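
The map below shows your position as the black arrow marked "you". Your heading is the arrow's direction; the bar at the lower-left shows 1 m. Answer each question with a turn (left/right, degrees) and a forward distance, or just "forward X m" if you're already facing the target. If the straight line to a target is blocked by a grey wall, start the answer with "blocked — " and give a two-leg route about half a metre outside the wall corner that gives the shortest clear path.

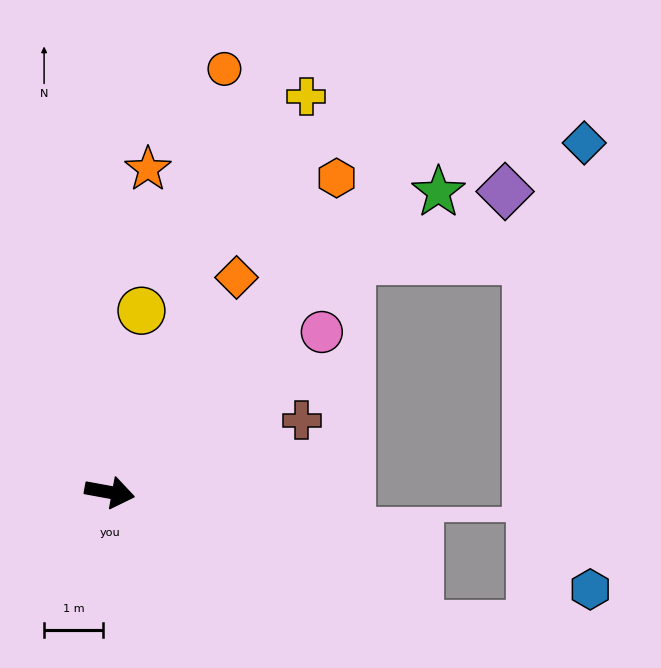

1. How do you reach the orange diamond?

turn left 70°, forward 4.3 m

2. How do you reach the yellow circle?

turn left 90°, forward 3.2 m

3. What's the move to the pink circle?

turn left 47°, forward 4.5 m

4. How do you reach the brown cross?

turn left 31°, forward 3.5 m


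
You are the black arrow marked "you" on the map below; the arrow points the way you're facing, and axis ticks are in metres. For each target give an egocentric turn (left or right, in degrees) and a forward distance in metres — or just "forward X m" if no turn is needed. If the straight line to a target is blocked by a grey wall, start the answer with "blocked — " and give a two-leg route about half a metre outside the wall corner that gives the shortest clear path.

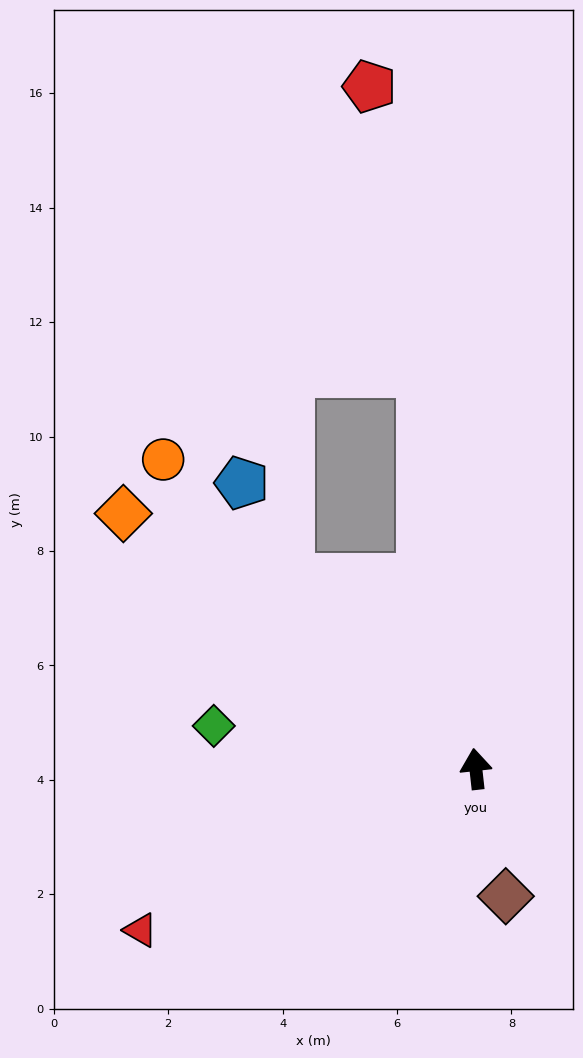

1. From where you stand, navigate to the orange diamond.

turn left 48°, forward 7.6 m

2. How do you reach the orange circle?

turn left 39°, forward 7.7 m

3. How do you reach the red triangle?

turn left 109°, forward 6.5 m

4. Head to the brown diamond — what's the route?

turn right 173°, forward 2.3 m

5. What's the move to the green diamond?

turn left 74°, forward 4.6 m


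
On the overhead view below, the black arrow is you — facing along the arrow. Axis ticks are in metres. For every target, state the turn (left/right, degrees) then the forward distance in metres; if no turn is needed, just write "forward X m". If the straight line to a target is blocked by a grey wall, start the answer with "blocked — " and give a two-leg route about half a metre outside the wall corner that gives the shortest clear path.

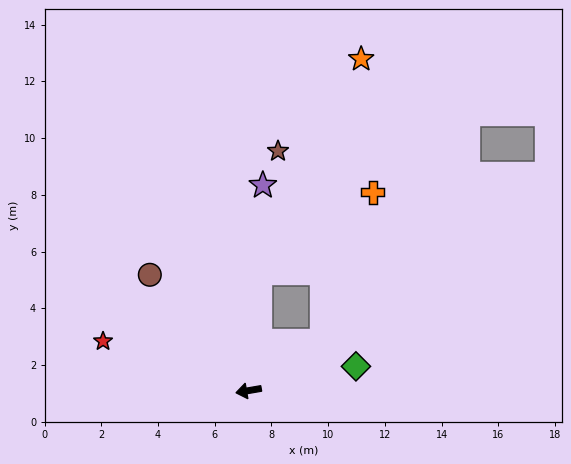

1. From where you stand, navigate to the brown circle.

turn right 59°, forward 5.4 m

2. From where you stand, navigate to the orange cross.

blocked — turn right 155°, forward 3.1 m, then turn left 36°, forward 5.5 m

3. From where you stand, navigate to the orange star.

blocked — turn right 105°, forward 4.2 m, then turn right 20°, forward 8.3 m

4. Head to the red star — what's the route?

turn right 28°, forward 5.4 m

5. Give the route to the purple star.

turn right 104°, forward 7.3 m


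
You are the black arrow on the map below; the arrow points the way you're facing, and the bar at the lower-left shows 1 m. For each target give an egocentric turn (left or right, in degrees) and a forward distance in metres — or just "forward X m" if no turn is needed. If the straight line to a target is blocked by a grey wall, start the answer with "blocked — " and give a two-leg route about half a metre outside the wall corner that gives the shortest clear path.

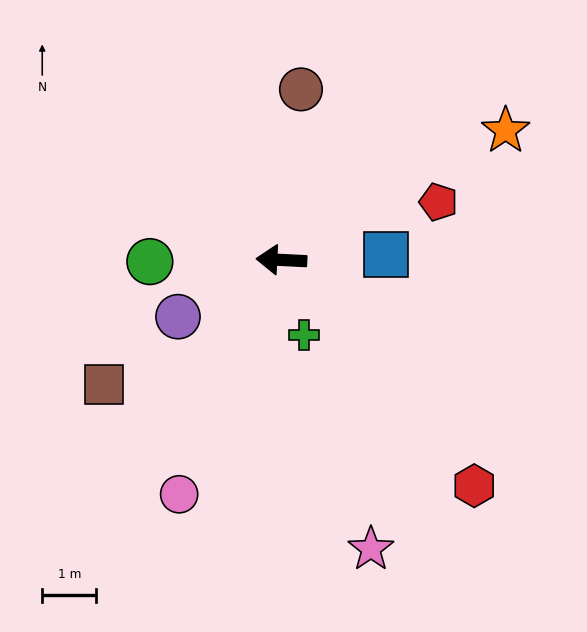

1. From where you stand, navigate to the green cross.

turn left 110°, forward 1.5 m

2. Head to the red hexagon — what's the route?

turn left 133°, forward 5.5 m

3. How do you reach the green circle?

turn left 4°, forward 2.4 m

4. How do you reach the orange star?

turn right 147°, forward 4.8 m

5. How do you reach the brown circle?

turn right 94°, forward 3.2 m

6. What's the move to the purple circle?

turn left 32°, forward 2.2 m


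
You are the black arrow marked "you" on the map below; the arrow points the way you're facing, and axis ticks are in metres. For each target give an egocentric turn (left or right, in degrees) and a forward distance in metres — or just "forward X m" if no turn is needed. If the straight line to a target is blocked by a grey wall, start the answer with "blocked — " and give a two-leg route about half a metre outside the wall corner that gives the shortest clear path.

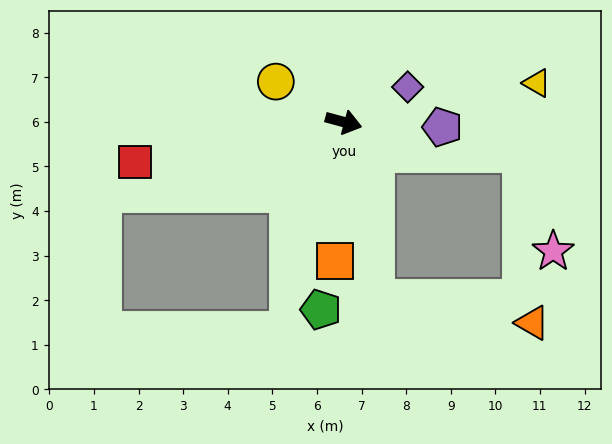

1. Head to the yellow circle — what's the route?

turn left 164°, forward 1.8 m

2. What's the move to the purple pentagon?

turn left 12°, forward 2.2 m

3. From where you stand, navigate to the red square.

turn right 154°, forward 4.8 m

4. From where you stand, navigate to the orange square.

turn right 78°, forward 3.1 m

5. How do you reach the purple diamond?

turn left 44°, forward 1.6 m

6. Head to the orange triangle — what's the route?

blocked — turn right 64°, forward 4.0 m, then turn left 70°, forward 3.5 m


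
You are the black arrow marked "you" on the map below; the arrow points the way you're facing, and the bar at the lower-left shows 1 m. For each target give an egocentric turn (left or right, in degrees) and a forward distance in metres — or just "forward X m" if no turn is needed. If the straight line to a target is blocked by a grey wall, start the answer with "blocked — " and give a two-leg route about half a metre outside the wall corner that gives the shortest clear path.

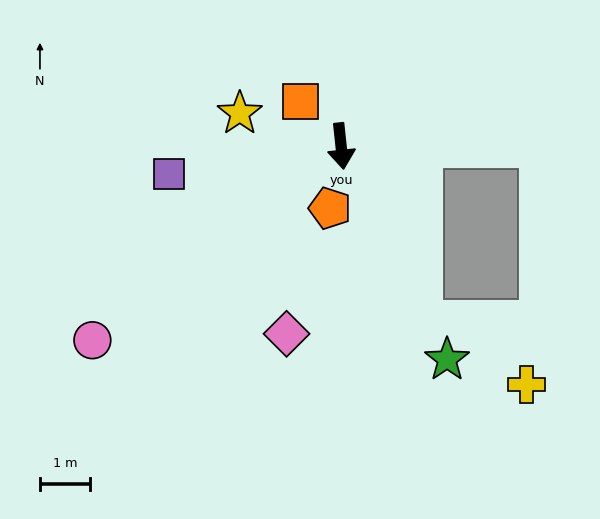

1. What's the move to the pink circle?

turn right 58°, forward 6.4 m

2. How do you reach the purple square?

turn right 87°, forward 3.5 m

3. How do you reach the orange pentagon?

turn right 16°, forward 1.3 m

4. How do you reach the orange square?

turn right 144°, forward 1.2 m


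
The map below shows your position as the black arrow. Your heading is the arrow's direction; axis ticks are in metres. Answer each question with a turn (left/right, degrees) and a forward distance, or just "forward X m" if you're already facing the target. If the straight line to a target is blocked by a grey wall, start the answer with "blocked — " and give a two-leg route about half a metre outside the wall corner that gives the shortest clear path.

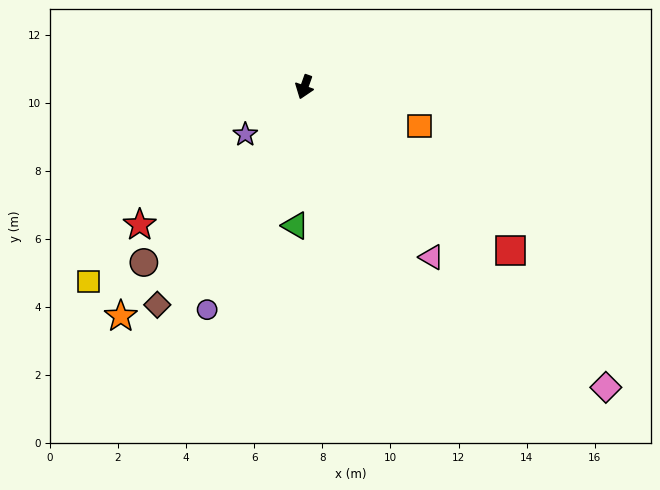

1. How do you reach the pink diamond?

turn left 65°, forward 12.5 m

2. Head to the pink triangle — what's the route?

turn left 56°, forward 6.2 m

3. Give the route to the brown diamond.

turn right 14°, forward 7.7 m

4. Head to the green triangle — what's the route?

turn left 16°, forward 4.1 m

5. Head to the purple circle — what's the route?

turn right 4°, forward 7.1 m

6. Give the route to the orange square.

turn left 91°, forward 3.6 m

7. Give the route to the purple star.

turn right 32°, forward 2.2 m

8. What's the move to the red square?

turn left 71°, forward 7.7 m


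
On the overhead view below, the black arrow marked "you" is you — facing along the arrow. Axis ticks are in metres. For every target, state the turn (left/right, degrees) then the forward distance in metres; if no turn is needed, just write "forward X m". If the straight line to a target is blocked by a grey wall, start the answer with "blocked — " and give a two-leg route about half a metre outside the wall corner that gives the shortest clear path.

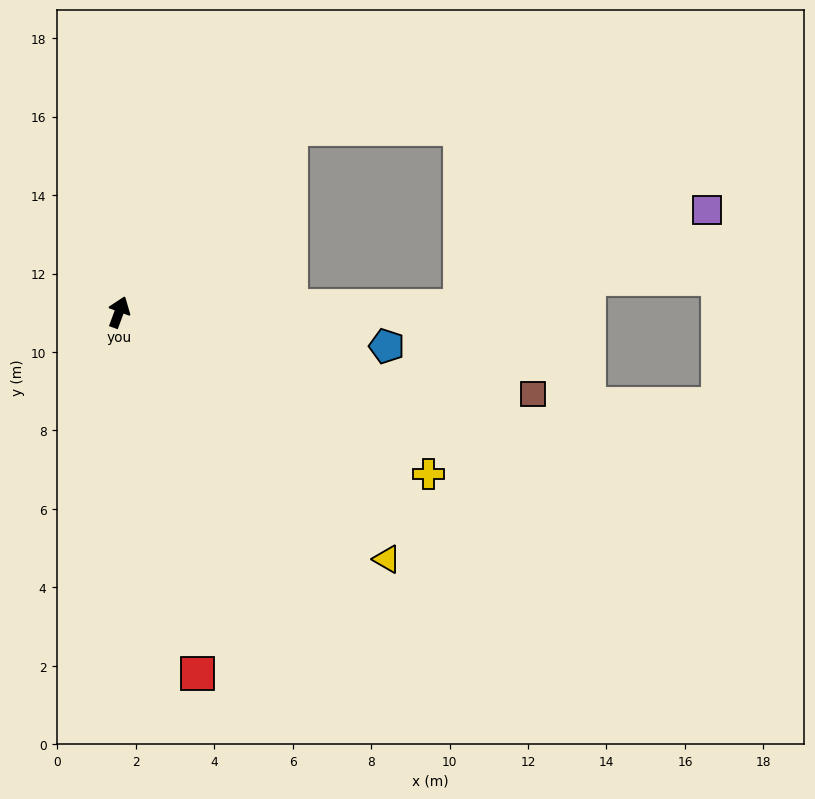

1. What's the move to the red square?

turn right 148°, forward 9.4 m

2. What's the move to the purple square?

blocked — turn right 69°, forward 8.7 m, then turn left 20°, forward 6.8 m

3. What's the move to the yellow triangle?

turn right 112°, forward 9.3 m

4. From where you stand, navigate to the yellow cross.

turn right 97°, forward 8.9 m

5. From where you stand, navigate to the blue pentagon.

turn right 77°, forward 6.9 m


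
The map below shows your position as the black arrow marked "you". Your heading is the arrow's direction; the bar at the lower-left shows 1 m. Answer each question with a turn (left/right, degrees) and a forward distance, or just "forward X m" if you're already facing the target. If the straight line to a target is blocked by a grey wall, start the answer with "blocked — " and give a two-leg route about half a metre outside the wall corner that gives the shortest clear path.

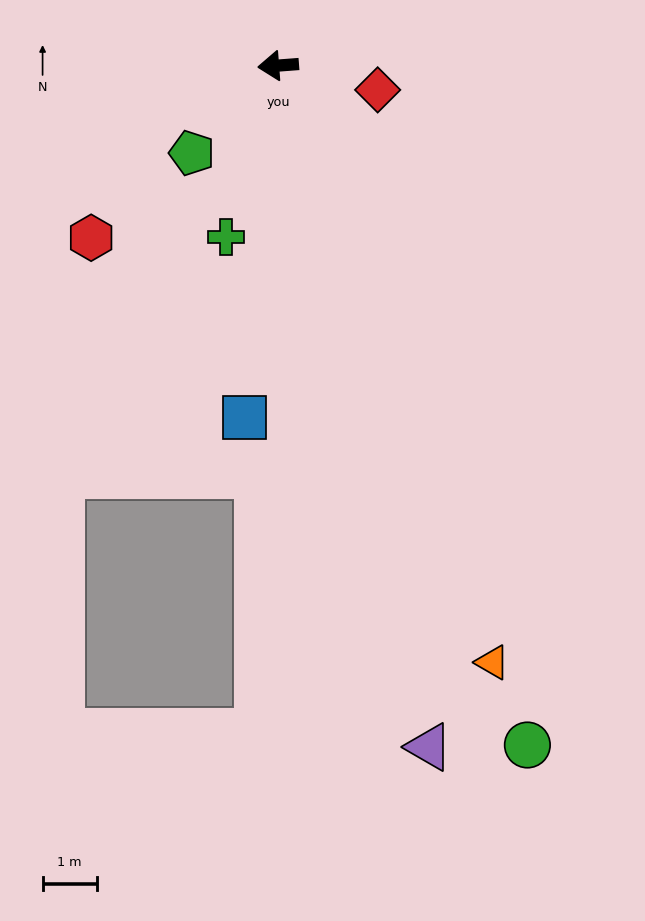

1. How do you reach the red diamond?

turn left 162°, forward 1.9 m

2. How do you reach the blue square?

turn left 80°, forward 6.6 m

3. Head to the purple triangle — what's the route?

turn left 98°, forward 12.9 m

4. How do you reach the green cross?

turn left 69°, forward 3.3 m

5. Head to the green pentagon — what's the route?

turn left 41°, forward 2.3 m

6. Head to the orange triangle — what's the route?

turn left 105°, forward 11.8 m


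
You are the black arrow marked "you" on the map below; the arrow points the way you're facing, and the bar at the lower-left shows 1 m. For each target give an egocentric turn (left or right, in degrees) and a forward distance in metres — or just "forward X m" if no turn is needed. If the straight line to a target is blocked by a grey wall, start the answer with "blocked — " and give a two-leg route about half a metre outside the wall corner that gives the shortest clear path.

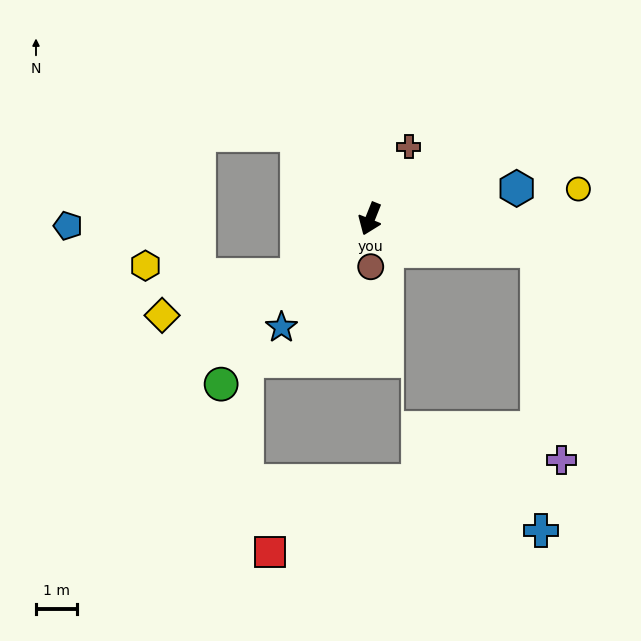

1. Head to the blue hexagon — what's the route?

turn left 124°, forward 3.6 m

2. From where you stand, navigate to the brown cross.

turn left 174°, forward 2.0 m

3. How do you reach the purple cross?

blocked — turn left 101°, forward 4.1 m, then turn right 73°, forward 5.1 m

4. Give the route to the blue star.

turn right 17°, forward 3.4 m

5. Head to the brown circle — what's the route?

turn left 23°, forward 1.2 m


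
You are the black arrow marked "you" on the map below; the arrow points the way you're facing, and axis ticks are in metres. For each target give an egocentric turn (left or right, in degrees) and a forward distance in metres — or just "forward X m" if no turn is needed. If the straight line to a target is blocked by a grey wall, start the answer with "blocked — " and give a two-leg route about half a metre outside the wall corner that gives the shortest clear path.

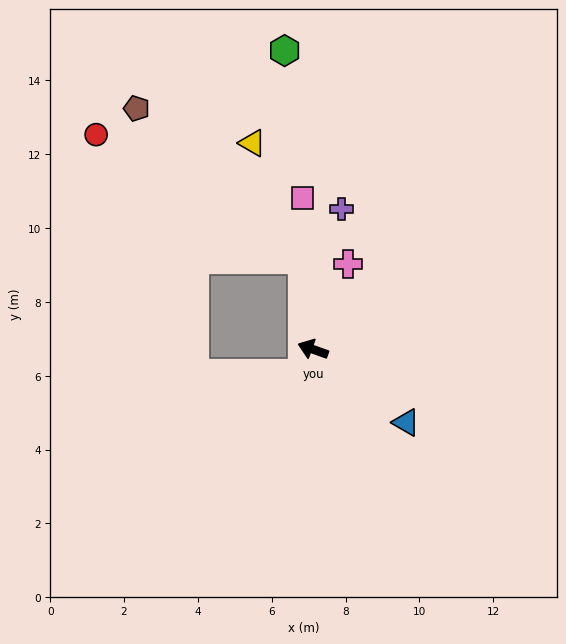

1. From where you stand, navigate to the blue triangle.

turn left 162°, forward 3.2 m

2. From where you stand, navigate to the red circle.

blocked — turn right 64°, forward 2.5 m, then turn left 53°, forward 6.5 m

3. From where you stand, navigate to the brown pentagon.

blocked — turn right 64°, forward 2.5 m, then turn left 42°, forward 6.1 m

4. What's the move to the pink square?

turn right 66°, forward 4.1 m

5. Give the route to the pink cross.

turn right 93°, forward 2.5 m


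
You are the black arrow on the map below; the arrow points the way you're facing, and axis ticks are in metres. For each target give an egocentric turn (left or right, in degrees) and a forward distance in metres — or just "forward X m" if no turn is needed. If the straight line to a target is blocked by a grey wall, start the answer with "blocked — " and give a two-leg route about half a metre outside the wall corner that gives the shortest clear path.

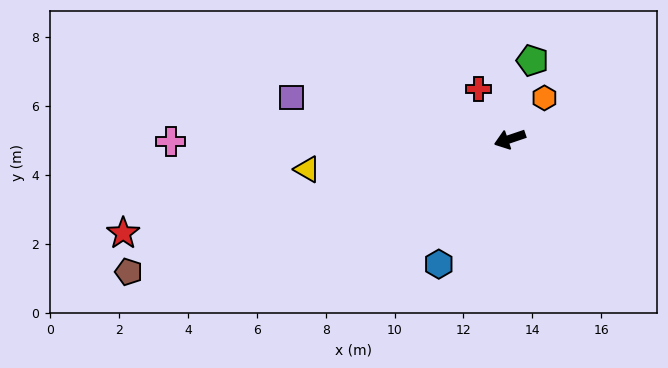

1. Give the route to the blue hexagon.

turn left 42°, forward 4.2 m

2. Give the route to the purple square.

turn right 30°, forward 6.4 m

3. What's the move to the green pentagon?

turn right 125°, forward 2.4 m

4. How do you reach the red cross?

turn right 77°, forward 1.7 m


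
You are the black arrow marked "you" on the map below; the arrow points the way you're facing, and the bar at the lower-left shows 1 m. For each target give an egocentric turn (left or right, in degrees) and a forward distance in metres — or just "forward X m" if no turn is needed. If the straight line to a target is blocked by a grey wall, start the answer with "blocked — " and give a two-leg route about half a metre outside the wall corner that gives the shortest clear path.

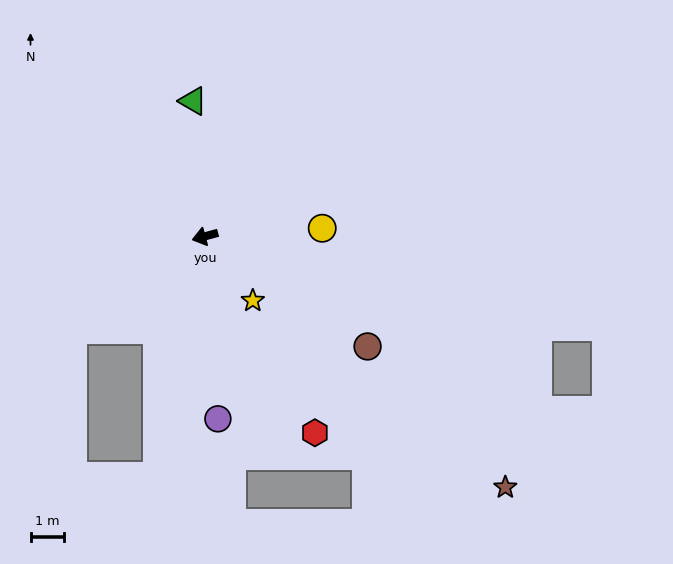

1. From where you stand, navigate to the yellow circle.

turn left 169°, forward 3.5 m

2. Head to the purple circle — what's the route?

turn left 79°, forward 5.4 m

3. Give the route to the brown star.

turn left 125°, forward 11.6 m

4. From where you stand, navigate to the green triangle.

turn right 100°, forward 4.0 m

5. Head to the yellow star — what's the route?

turn left 111°, forward 2.4 m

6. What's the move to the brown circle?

turn left 131°, forward 5.8 m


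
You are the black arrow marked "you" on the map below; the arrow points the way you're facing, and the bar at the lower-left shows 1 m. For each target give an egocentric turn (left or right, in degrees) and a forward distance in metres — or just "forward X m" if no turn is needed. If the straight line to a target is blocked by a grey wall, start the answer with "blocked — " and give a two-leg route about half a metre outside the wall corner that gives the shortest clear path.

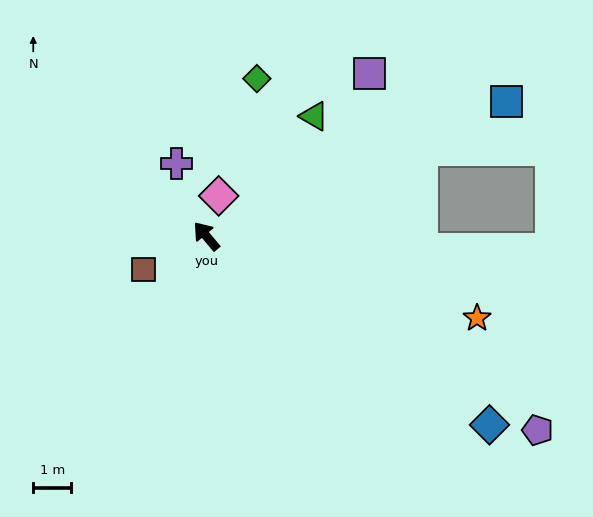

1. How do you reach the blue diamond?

turn right 164°, forward 8.9 m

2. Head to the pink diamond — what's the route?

turn right 57°, forward 1.1 m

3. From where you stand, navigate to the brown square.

turn left 78°, forward 1.9 m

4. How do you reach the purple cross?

turn right 18°, forward 2.1 m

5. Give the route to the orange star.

turn right 147°, forward 7.4 m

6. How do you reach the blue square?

turn right 106°, forward 8.6 m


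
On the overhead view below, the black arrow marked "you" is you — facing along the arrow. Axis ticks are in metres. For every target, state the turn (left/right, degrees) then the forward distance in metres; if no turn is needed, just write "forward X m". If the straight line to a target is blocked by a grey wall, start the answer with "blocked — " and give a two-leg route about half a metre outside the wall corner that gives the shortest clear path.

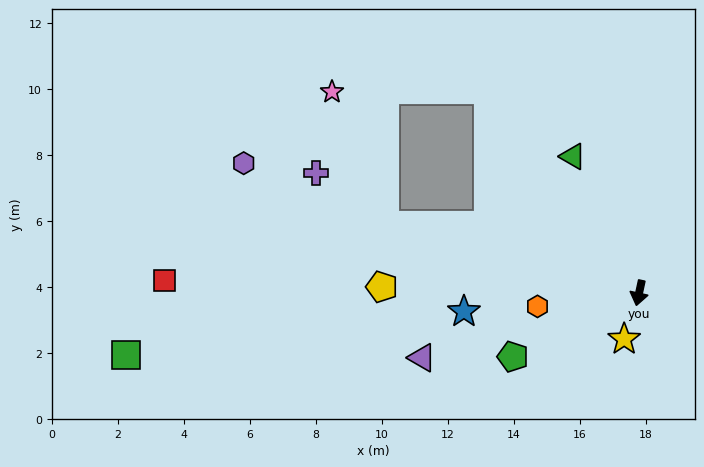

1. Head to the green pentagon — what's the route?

turn right 51°, forward 4.3 m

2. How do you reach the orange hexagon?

turn right 70°, forward 3.1 m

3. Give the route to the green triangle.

turn right 142°, forward 4.6 m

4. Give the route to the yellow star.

turn right 6°, forward 1.5 m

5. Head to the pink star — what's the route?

blocked — turn right 93°, forward 8.0 m, then turn right 53°, forward 4.3 m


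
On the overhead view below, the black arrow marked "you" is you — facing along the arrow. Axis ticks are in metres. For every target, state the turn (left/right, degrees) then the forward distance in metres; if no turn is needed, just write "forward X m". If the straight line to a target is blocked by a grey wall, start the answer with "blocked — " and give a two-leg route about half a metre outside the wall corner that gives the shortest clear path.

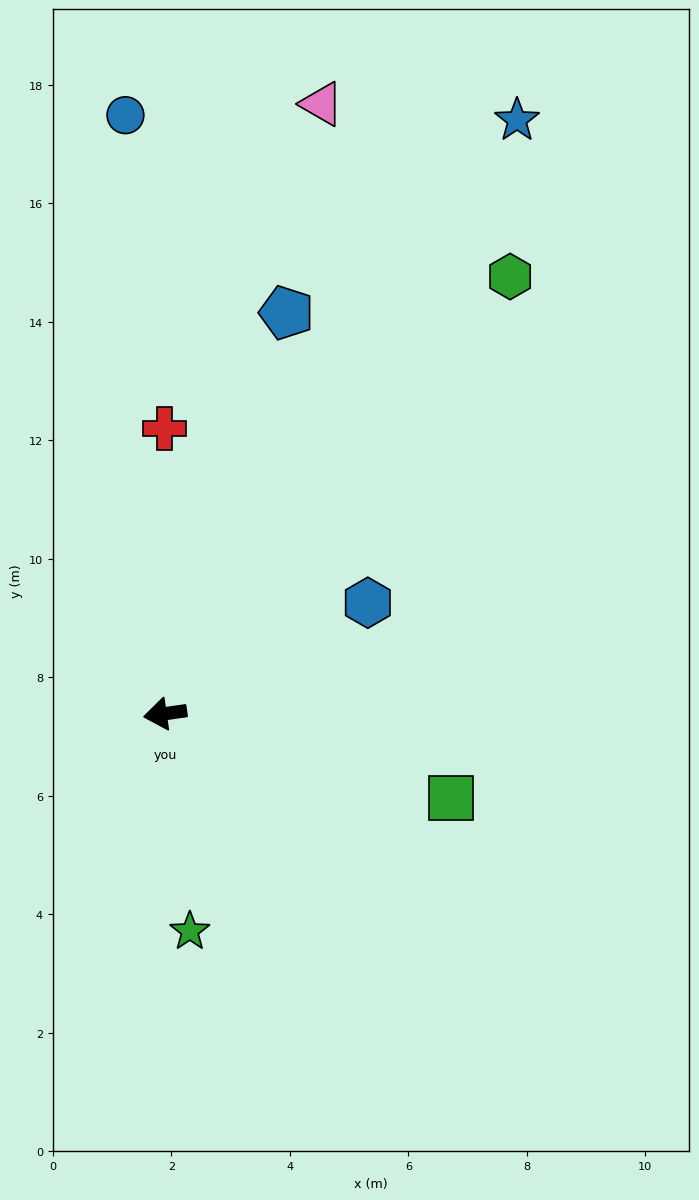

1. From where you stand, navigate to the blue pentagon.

turn right 115°, forward 7.1 m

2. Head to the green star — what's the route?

turn left 88°, forward 3.7 m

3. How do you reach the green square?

turn left 155°, forward 5.0 m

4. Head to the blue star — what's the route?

turn right 129°, forward 11.6 m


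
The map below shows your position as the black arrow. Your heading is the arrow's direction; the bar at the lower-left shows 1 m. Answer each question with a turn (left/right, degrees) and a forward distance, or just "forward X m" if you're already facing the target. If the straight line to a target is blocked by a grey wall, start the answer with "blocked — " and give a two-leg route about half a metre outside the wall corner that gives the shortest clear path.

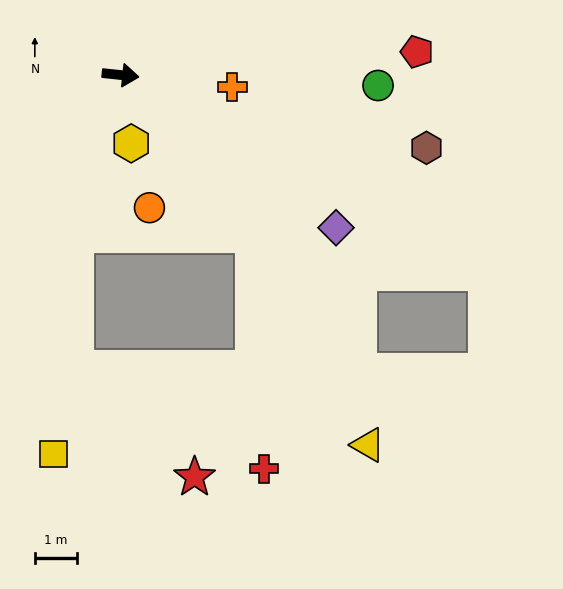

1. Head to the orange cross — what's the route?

forward 2.7 m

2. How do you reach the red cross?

blocked — turn right 44°, forward 5.0 m, then turn right 37°, forward 5.6 m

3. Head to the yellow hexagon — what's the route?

turn right 75°, forward 1.7 m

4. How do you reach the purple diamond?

turn right 29°, forward 6.3 m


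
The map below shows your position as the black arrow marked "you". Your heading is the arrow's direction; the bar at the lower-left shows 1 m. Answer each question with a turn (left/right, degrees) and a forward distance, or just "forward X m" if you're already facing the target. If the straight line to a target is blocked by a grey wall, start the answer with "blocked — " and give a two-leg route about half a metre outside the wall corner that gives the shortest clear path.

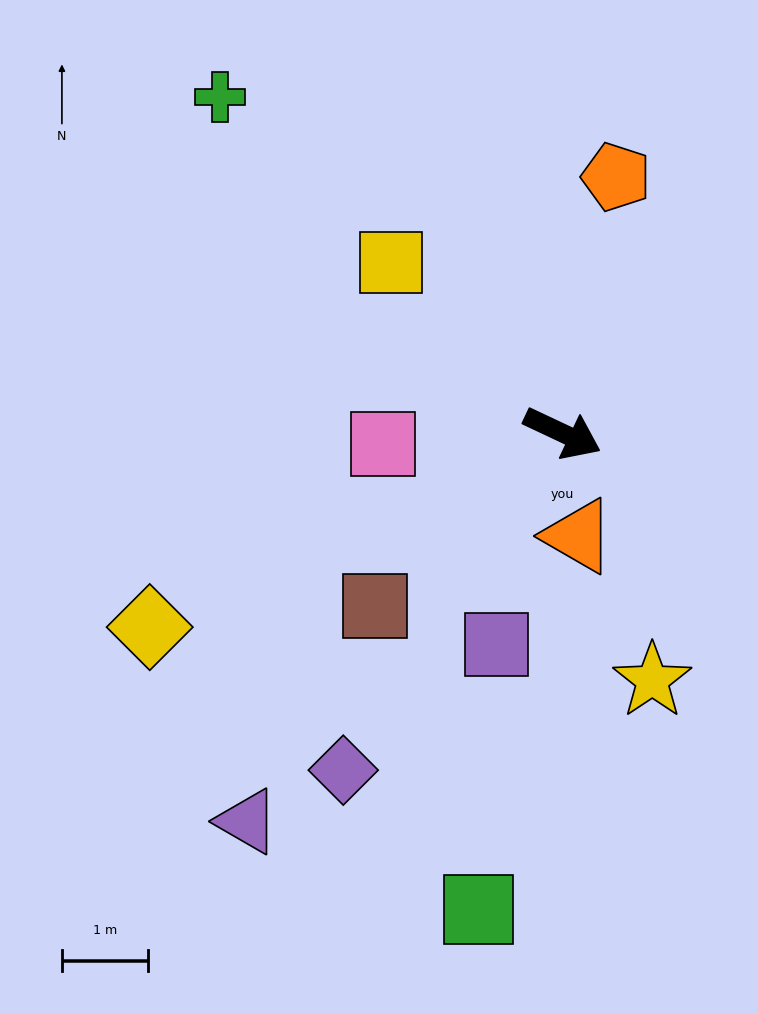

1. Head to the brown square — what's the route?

turn right 112°, forward 3.0 m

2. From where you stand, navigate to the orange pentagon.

turn left 103°, forward 3.0 m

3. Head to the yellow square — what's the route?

turn left 160°, forward 2.8 m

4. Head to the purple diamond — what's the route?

turn right 98°, forward 4.7 m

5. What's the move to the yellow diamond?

turn right 130°, forward 5.3 m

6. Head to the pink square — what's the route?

turn right 151°, forward 2.1 m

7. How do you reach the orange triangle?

turn right 56°, forward 1.2 m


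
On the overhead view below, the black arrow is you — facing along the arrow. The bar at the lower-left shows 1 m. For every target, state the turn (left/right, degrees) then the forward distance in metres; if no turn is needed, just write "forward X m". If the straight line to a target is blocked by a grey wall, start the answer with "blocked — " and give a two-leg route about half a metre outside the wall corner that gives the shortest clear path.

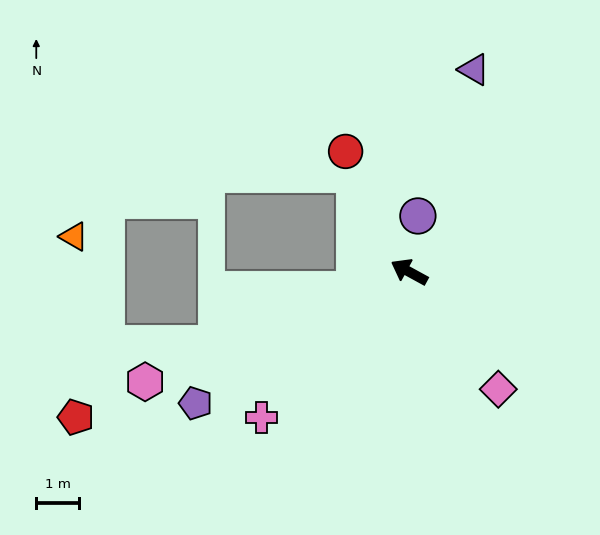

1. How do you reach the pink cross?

turn left 73°, forward 4.9 m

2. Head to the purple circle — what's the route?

turn right 70°, forward 1.3 m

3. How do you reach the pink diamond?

turn left 156°, forward 3.5 m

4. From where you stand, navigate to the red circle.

turn right 33°, forward 3.2 m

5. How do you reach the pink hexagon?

turn left 51°, forward 6.7 m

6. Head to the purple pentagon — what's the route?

turn left 60°, forward 5.9 m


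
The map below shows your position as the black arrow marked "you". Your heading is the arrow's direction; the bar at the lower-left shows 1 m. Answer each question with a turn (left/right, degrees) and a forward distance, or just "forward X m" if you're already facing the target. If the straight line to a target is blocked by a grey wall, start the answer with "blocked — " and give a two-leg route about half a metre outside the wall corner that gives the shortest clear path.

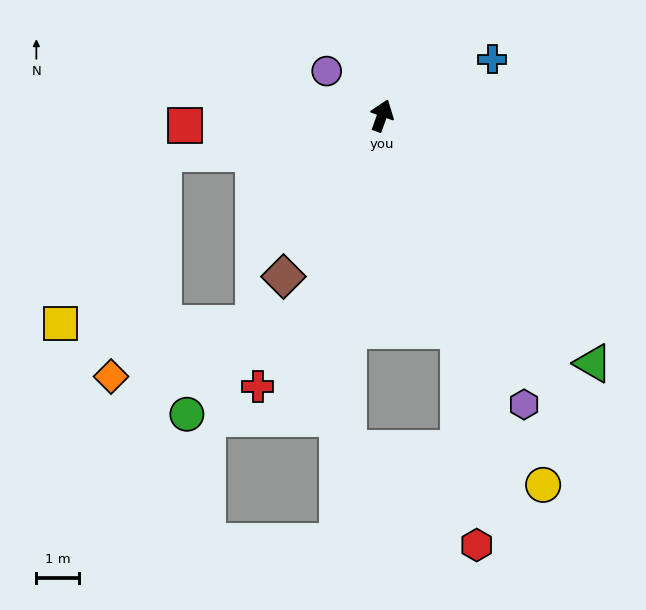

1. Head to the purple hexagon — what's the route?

turn right 134°, forward 7.5 m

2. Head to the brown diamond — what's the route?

turn left 168°, forward 4.4 m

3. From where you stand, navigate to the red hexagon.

blocked — turn right 141°, forward 5.3 m, then turn right 15°, forward 5.0 m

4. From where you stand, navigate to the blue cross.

turn right 43°, forward 2.9 m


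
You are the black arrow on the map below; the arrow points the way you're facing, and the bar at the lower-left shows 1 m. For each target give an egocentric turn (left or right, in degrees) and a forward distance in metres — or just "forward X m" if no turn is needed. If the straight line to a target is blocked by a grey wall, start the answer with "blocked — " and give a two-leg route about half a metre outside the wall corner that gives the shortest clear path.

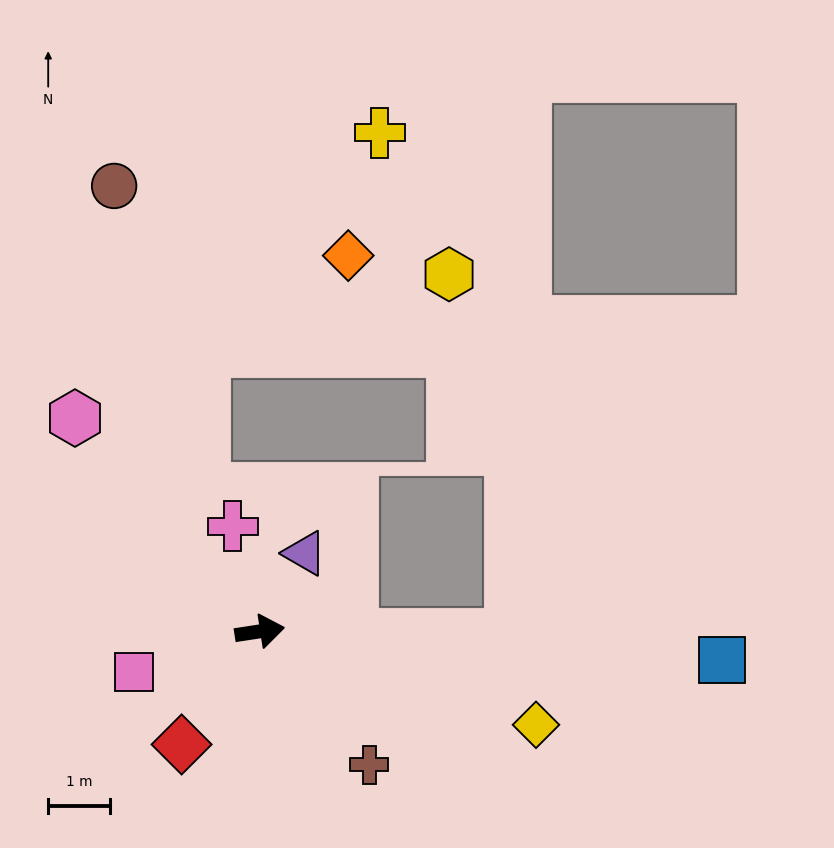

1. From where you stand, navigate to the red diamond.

turn right 133°, forward 2.2 m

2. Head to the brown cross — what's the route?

turn right 59°, forward 2.8 m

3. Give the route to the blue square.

turn right 12°, forward 7.5 m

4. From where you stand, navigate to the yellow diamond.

turn right 27°, forward 4.7 m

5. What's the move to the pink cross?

turn left 96°, forward 1.8 m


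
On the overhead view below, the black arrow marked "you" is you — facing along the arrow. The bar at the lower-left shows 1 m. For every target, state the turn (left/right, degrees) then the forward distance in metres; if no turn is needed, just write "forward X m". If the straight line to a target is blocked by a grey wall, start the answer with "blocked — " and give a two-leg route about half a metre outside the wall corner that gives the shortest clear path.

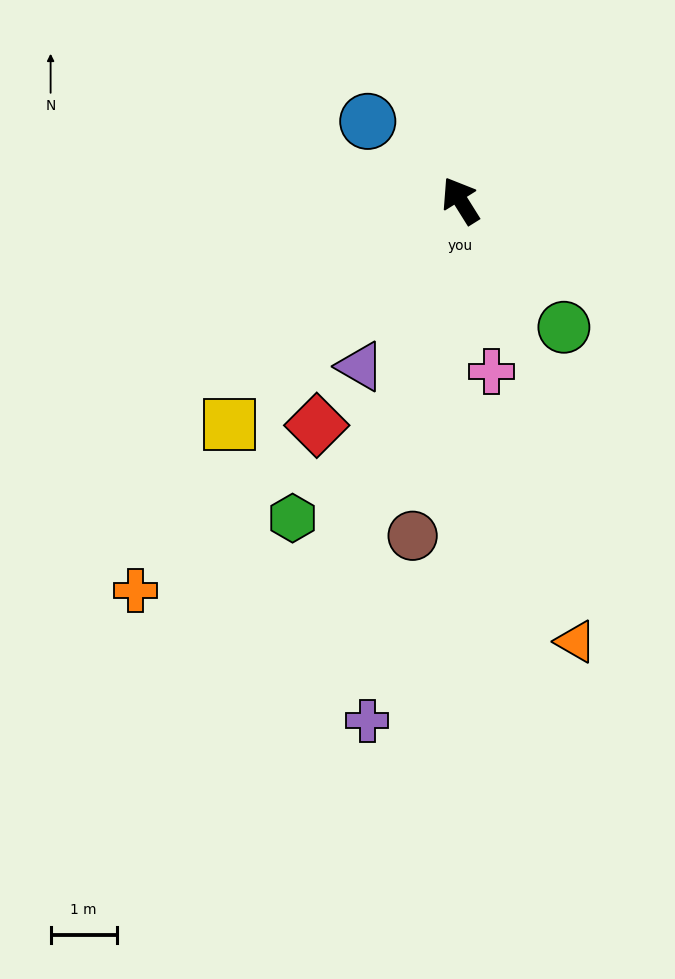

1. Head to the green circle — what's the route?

turn right 173°, forward 2.5 m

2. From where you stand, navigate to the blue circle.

turn left 18°, forward 1.8 m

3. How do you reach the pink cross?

turn left 158°, forward 2.6 m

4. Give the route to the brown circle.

turn left 140°, forward 5.1 m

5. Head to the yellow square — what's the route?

turn left 102°, forward 4.9 m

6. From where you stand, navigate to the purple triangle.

turn left 117°, forward 2.9 m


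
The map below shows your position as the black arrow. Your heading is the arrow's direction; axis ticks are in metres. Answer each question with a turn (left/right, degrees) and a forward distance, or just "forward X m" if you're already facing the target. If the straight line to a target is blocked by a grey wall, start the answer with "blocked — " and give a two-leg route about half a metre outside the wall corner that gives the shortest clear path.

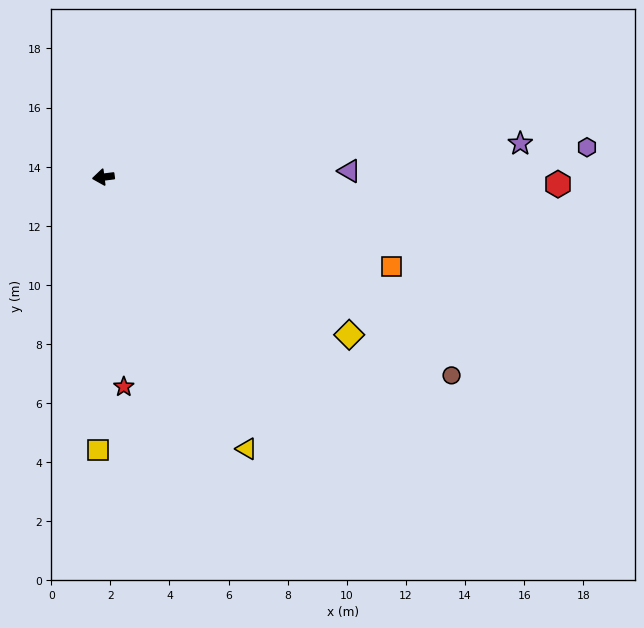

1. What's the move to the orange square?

turn left 156°, forward 10.2 m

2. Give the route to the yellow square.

turn left 82°, forward 9.2 m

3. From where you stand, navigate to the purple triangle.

turn left 174°, forward 8.3 m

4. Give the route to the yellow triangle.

turn left 111°, forward 10.4 m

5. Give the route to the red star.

turn left 88°, forward 7.1 m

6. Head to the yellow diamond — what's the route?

turn left 140°, forward 9.9 m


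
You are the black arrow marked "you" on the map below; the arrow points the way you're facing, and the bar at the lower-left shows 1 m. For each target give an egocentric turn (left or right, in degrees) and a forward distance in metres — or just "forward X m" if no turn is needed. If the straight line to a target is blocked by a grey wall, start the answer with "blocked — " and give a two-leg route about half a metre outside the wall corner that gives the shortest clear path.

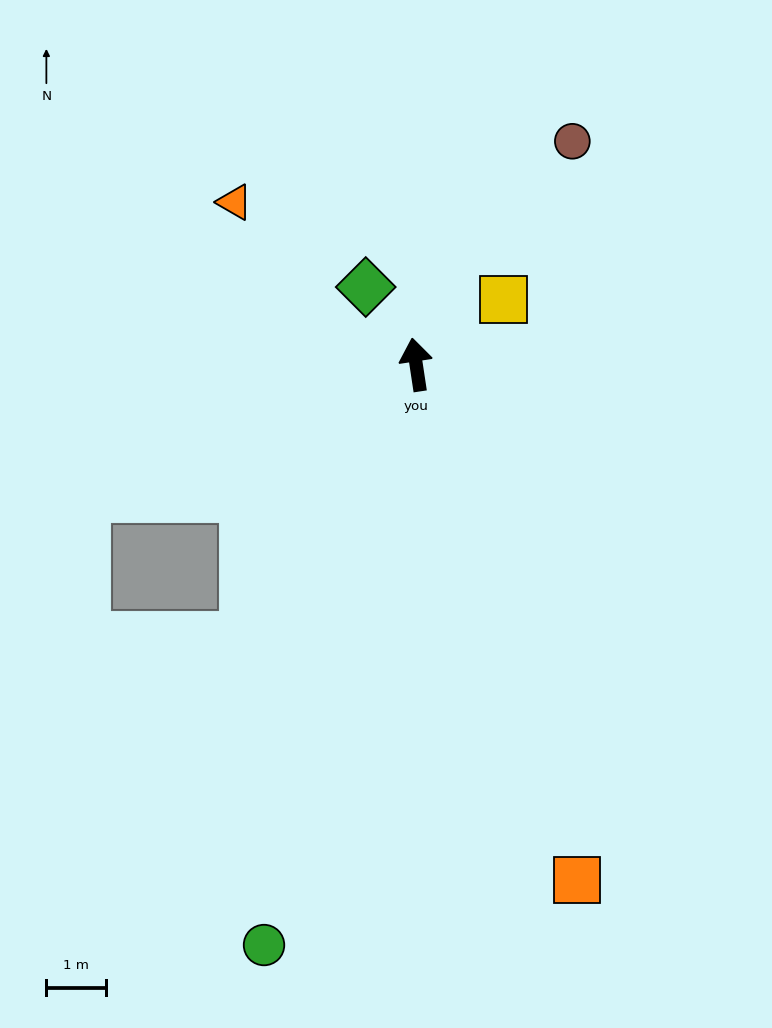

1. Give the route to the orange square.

turn right 171°, forward 9.1 m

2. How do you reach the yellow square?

turn right 62°, forward 1.8 m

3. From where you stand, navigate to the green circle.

turn left 157°, forward 10.1 m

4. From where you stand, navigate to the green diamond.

turn left 24°, forward 1.6 m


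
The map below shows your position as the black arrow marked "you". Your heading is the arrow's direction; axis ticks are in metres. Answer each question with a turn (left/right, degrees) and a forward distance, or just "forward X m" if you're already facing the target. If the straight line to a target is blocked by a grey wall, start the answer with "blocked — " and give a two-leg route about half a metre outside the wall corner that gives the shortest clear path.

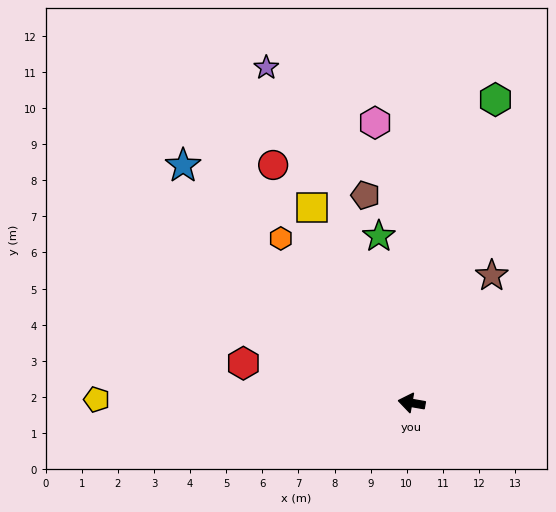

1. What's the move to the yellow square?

turn right 53°, forward 6.1 m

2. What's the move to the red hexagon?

turn right 3°, forward 4.8 m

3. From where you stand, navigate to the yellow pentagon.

turn left 9°, forward 8.7 m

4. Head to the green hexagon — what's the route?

turn right 96°, forward 8.7 m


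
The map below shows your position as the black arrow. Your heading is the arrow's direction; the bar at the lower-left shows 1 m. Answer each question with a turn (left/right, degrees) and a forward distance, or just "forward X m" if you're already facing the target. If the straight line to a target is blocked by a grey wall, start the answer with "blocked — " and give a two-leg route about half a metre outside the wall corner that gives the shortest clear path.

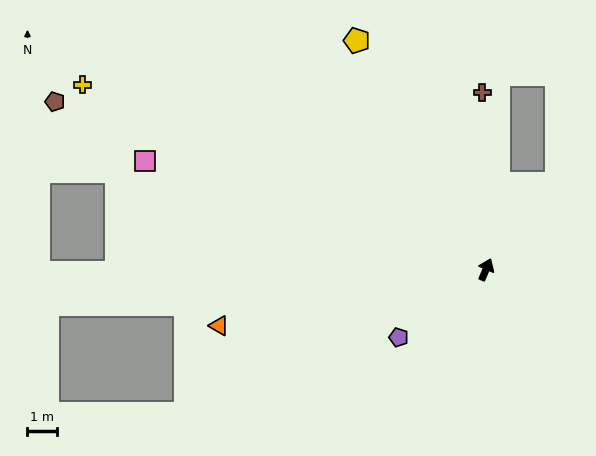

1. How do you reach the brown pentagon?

turn left 92°, forward 15.9 m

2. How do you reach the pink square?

turn left 95°, forward 12.3 m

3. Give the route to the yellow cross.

turn left 89°, forward 15.3 m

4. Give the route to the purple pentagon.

turn left 151°, forward 3.8 m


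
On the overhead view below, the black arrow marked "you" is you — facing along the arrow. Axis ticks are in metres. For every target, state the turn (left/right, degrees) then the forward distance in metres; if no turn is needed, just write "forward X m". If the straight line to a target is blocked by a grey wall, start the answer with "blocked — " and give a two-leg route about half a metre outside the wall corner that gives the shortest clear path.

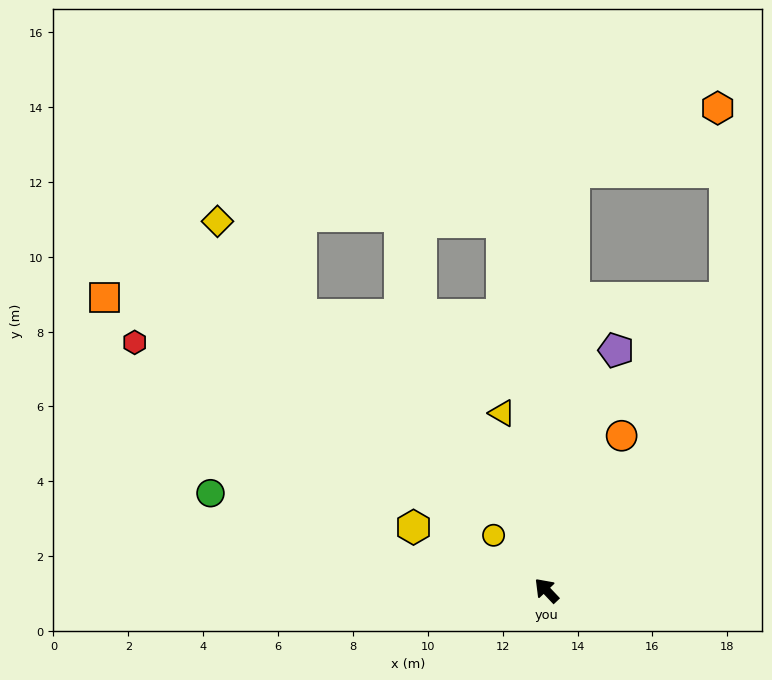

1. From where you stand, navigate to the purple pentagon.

turn right 60°, forward 6.7 m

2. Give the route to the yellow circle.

forward 2.0 m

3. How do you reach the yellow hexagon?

turn left 21°, forward 3.9 m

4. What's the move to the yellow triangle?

turn right 29°, forward 4.9 m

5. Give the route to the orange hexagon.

blocked — turn right 47°, forward 11.2 m, then turn right 62°, forward 4.2 m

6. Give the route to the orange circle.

turn right 69°, forward 4.6 m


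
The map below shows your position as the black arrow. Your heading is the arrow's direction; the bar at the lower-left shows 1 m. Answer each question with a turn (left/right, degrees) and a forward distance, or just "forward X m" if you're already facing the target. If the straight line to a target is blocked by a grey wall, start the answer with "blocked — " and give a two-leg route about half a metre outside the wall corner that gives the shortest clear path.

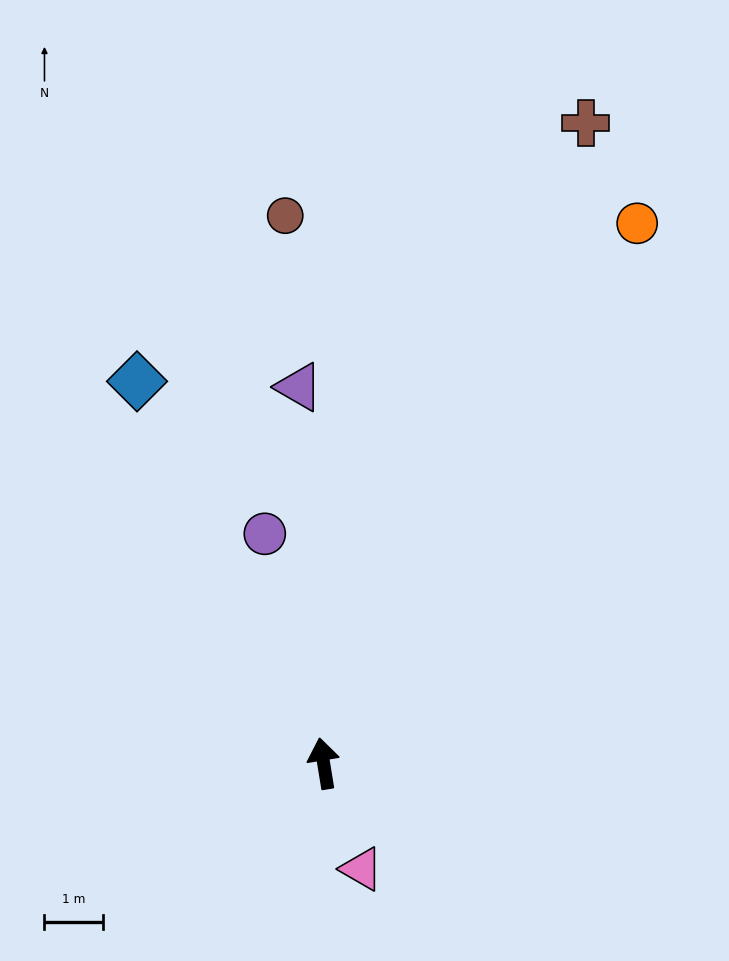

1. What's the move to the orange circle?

turn right 39°, forward 10.8 m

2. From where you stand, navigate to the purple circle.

turn left 5°, forward 4.1 m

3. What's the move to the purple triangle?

turn right 5°, forward 6.5 m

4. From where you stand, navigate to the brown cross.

turn right 31°, forward 11.9 m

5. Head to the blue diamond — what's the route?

turn left 17°, forward 7.3 m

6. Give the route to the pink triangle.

turn right 170°, forward 1.9 m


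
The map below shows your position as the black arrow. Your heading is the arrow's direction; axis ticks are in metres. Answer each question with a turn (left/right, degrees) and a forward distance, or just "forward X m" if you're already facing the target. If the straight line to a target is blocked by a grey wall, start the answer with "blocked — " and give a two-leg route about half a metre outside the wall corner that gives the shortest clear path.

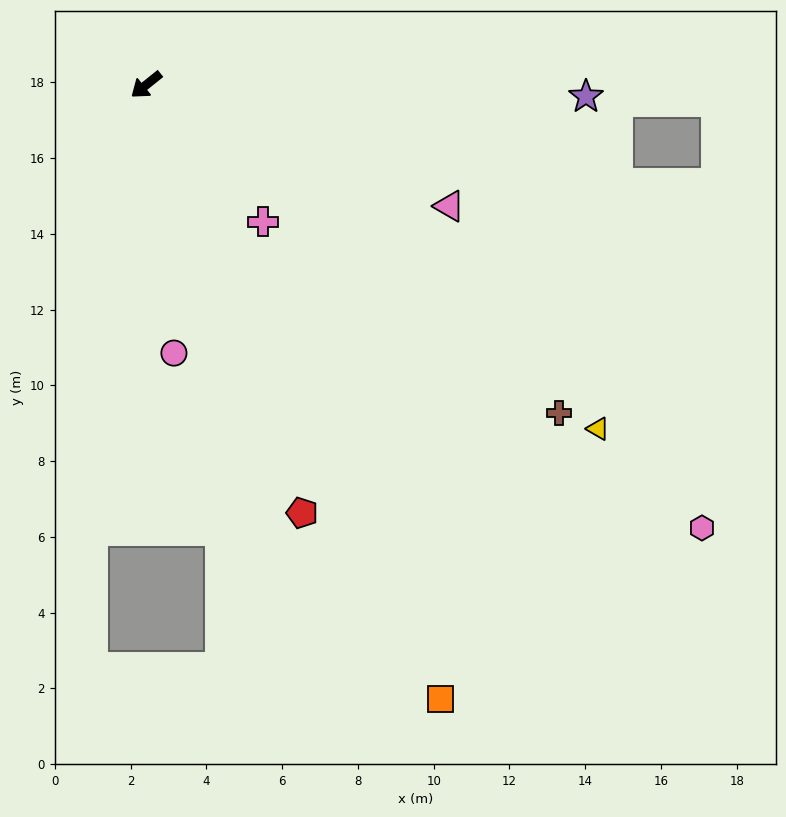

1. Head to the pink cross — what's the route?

turn left 92°, forward 4.7 m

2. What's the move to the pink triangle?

turn left 119°, forward 8.6 m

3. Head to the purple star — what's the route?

turn left 140°, forward 11.6 m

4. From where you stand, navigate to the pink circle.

turn left 57°, forward 7.1 m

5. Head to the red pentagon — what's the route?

turn left 71°, forward 12.0 m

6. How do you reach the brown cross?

turn left 103°, forward 13.9 m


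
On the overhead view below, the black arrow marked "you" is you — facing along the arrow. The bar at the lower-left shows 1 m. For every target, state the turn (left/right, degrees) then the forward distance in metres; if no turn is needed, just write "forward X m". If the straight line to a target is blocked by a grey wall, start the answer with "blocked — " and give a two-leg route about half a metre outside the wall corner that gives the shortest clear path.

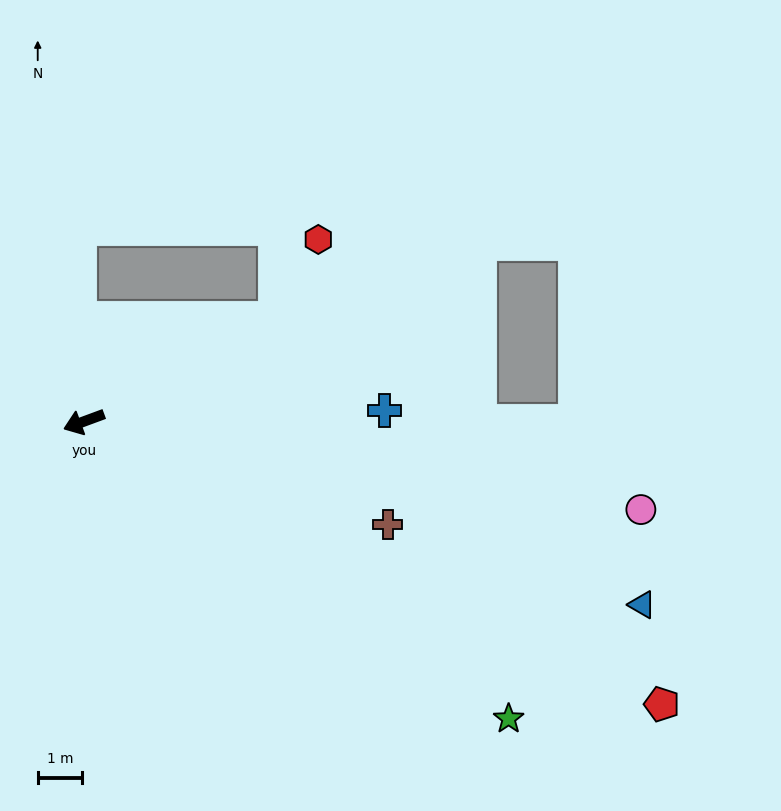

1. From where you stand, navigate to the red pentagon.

turn left 134°, forward 14.5 m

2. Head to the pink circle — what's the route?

turn left 151°, forward 12.7 m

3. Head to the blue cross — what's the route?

turn left 162°, forward 6.8 m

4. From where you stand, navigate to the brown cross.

turn left 141°, forward 7.2 m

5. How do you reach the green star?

turn left 125°, forward 11.6 m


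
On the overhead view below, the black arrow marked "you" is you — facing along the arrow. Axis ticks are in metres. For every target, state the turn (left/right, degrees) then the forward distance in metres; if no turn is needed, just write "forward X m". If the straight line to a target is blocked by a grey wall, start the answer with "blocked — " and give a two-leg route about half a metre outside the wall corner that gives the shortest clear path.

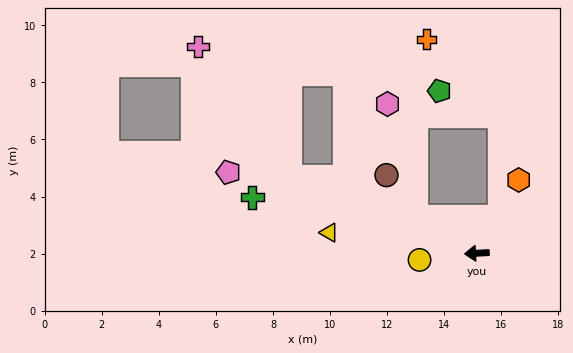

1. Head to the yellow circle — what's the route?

turn left 4°, forward 2.0 m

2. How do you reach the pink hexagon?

blocked — turn right 34°, forward 2.5 m, then turn right 45°, forward 4.1 m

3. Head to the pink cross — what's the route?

blocked — turn right 25°, forward 7.1 m, then turn right 33°, forward 5.6 m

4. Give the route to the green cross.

turn right 17°, forward 8.1 m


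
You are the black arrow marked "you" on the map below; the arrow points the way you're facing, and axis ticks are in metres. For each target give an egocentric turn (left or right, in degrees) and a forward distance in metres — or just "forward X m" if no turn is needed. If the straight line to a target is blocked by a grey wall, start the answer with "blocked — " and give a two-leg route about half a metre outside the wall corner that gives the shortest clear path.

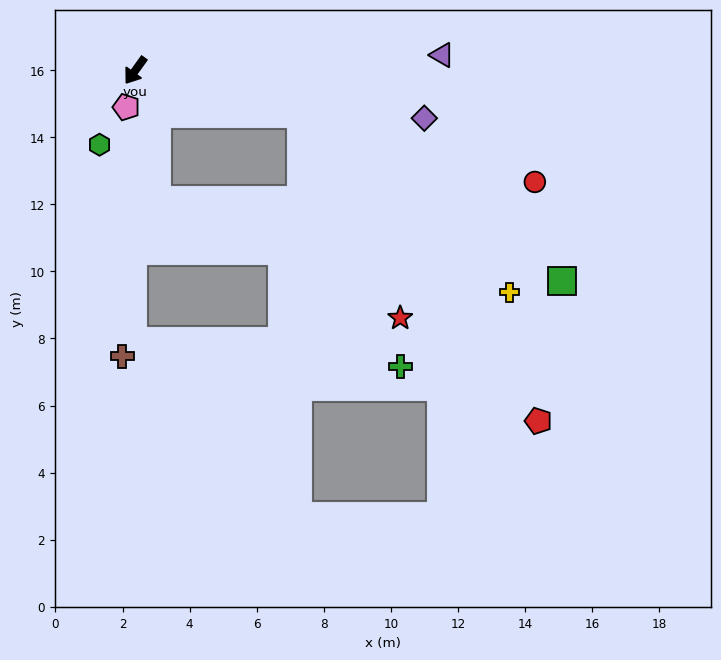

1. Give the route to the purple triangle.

turn left 129°, forward 9.2 m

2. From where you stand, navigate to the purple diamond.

turn left 116°, forward 8.7 m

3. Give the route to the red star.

blocked — turn left 111°, forward 5.1 m, then turn right 49°, forward 6.7 m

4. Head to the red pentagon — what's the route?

blocked — turn left 111°, forward 5.1 m, then turn right 38°, forward 11.6 m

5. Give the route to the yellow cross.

blocked — turn left 111°, forward 5.1 m, then turn right 26°, forward 8.2 m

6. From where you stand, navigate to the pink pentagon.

turn left 22°, forward 1.1 m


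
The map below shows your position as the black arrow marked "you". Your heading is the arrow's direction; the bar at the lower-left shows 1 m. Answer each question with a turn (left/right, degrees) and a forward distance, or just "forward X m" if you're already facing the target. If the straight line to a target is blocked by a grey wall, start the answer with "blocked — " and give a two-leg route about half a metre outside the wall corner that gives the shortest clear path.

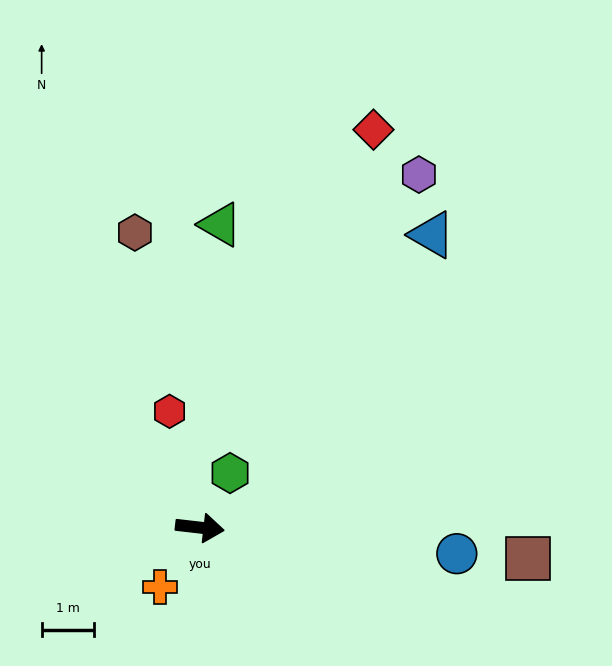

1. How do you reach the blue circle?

forward 4.9 m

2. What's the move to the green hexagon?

turn left 68°, forward 1.2 m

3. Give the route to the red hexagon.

turn left 111°, forward 2.3 m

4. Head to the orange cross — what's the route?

turn right 117°, forward 1.4 m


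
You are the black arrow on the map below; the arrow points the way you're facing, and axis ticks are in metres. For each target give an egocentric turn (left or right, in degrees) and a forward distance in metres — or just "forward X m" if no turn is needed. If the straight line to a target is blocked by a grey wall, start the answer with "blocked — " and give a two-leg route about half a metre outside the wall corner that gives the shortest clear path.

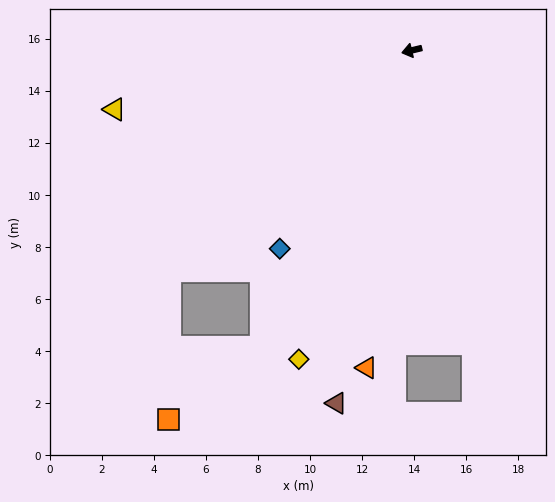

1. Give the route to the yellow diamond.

turn left 56°, forward 12.6 m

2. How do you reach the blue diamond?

turn left 43°, forward 9.2 m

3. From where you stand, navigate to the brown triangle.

turn left 64°, forward 13.9 m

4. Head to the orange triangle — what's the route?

turn left 68°, forward 12.3 m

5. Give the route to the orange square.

blocked — turn left 49°, forward 12.8 m, then turn right 24°, forward 4.5 m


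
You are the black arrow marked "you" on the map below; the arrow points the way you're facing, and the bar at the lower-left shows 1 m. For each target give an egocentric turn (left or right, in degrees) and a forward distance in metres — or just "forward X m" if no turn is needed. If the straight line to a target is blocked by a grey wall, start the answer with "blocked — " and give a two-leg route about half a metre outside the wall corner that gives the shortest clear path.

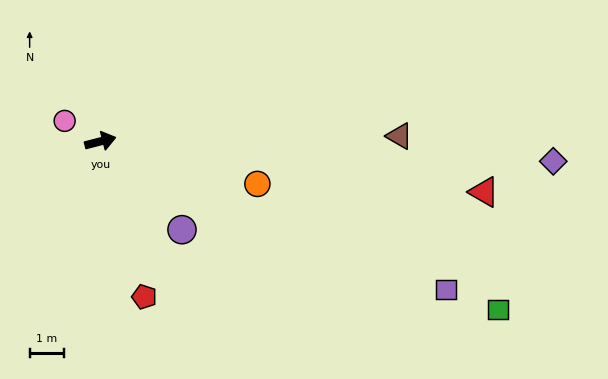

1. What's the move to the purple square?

turn right 38°, forward 10.8 m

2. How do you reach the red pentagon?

turn right 89°, forward 4.7 m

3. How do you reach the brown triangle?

turn right 13°, forward 8.6 m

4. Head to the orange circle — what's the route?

turn right 30°, forward 4.7 m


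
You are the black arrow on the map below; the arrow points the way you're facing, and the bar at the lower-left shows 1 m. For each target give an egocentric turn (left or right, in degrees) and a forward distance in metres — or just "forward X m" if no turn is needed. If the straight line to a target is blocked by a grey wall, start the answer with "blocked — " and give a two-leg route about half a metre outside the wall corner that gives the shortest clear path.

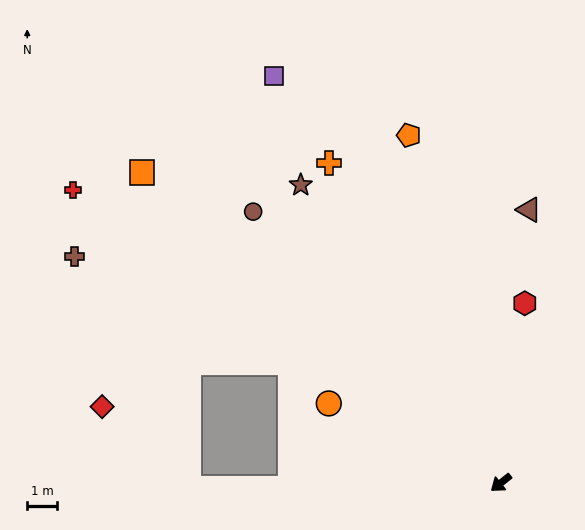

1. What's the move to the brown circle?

turn right 86°, forward 12.4 m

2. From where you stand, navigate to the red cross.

turn right 73°, forward 17.5 m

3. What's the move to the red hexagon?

turn right 136°, forward 6.1 m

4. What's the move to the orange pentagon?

turn right 114°, forward 12.1 m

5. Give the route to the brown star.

turn right 95°, forward 12.1 m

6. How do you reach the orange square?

turn right 79°, forward 16.0 m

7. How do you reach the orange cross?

turn right 100°, forward 12.2 m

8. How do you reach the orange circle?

turn right 63°, forward 6.4 m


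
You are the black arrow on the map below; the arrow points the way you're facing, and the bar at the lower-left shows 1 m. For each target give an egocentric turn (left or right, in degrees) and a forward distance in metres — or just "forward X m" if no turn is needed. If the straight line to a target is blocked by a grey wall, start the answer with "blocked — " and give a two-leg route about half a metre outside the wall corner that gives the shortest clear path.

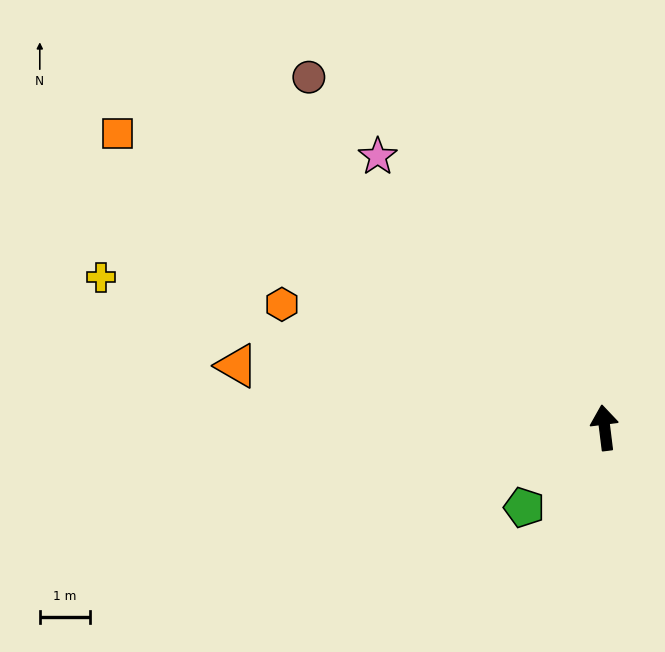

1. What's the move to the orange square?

turn left 52°, forward 11.3 m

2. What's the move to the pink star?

turn left 33°, forward 7.0 m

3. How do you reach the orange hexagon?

turn left 62°, forward 6.9 m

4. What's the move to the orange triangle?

turn left 73°, forward 7.4 m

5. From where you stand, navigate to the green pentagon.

turn left 128°, forward 2.3 m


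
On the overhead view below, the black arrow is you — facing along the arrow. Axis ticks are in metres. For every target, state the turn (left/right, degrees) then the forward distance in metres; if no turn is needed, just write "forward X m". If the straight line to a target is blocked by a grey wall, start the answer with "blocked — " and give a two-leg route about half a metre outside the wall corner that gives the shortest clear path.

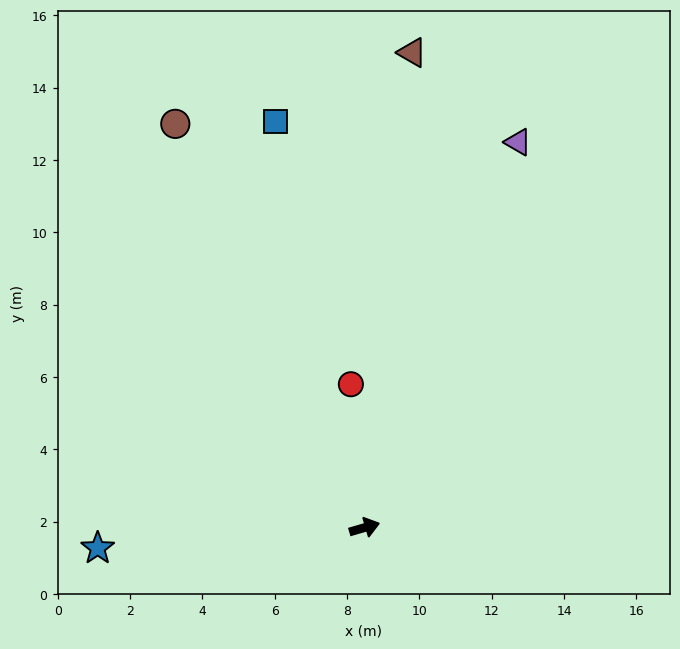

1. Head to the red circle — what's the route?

turn left 79°, forward 4.0 m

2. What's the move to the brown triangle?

turn left 68°, forward 13.2 m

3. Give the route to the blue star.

turn left 168°, forward 7.4 m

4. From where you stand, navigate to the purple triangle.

turn left 52°, forward 11.5 m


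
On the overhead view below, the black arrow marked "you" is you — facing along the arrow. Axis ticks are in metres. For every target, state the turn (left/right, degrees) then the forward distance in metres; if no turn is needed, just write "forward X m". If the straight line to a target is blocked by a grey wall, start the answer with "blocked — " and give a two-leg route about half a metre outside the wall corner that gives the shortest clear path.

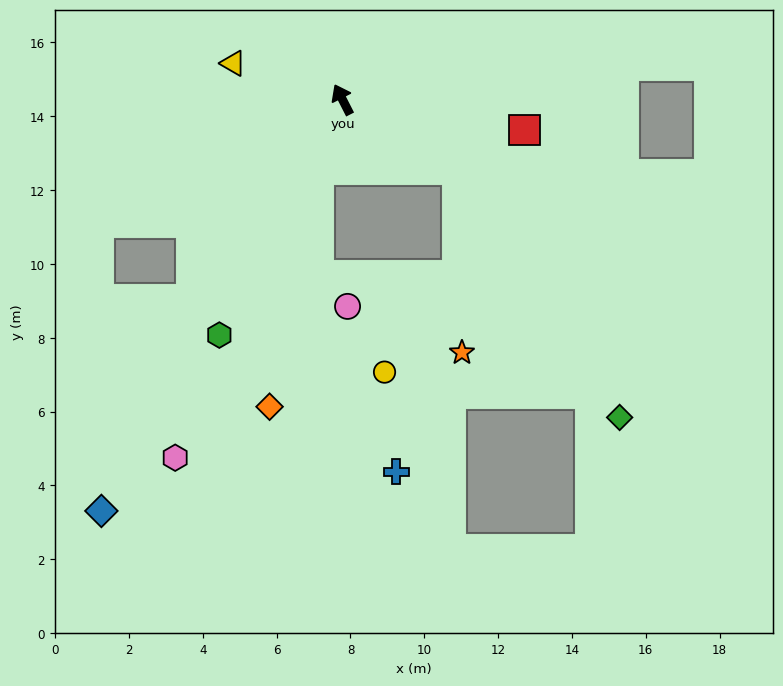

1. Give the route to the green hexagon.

turn left 125°, forward 7.2 m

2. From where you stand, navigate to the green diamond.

blocked — turn right 149°, forward 3.6 m, then turn right 25°, forward 8.0 m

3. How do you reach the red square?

turn right 127°, forward 5.0 m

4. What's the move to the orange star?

blocked — turn right 149°, forward 3.6 m, then turn right 57°, forward 5.0 m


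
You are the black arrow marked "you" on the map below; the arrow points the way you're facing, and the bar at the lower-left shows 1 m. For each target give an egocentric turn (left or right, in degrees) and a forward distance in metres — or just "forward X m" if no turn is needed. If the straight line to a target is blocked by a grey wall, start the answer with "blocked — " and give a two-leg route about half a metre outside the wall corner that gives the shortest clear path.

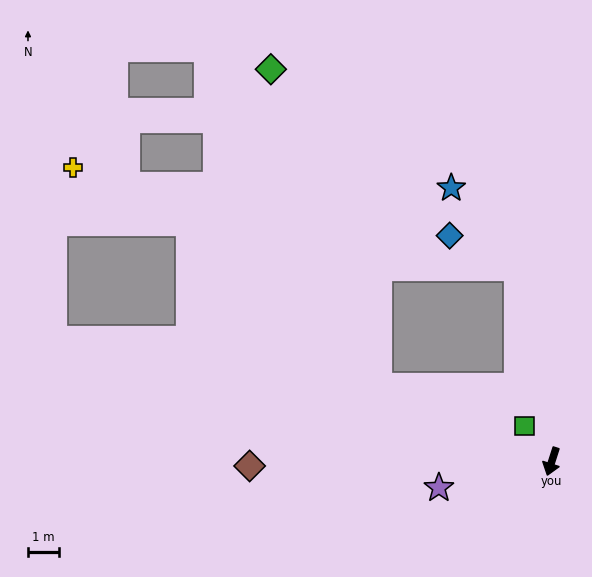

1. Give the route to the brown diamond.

turn right 71°, forward 9.7 m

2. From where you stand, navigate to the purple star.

turn right 59°, forward 3.7 m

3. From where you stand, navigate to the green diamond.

blocked — turn right 96°, forward 6.1 m, then turn right 47°, forward 10.7 m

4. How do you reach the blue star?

blocked — turn right 152°, forward 6.3 m, then turn left 29°, forward 3.3 m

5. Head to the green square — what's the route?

turn right 125°, forward 1.4 m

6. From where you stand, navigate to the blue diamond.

blocked — turn right 152°, forward 6.3 m, then turn left 54°, forward 2.4 m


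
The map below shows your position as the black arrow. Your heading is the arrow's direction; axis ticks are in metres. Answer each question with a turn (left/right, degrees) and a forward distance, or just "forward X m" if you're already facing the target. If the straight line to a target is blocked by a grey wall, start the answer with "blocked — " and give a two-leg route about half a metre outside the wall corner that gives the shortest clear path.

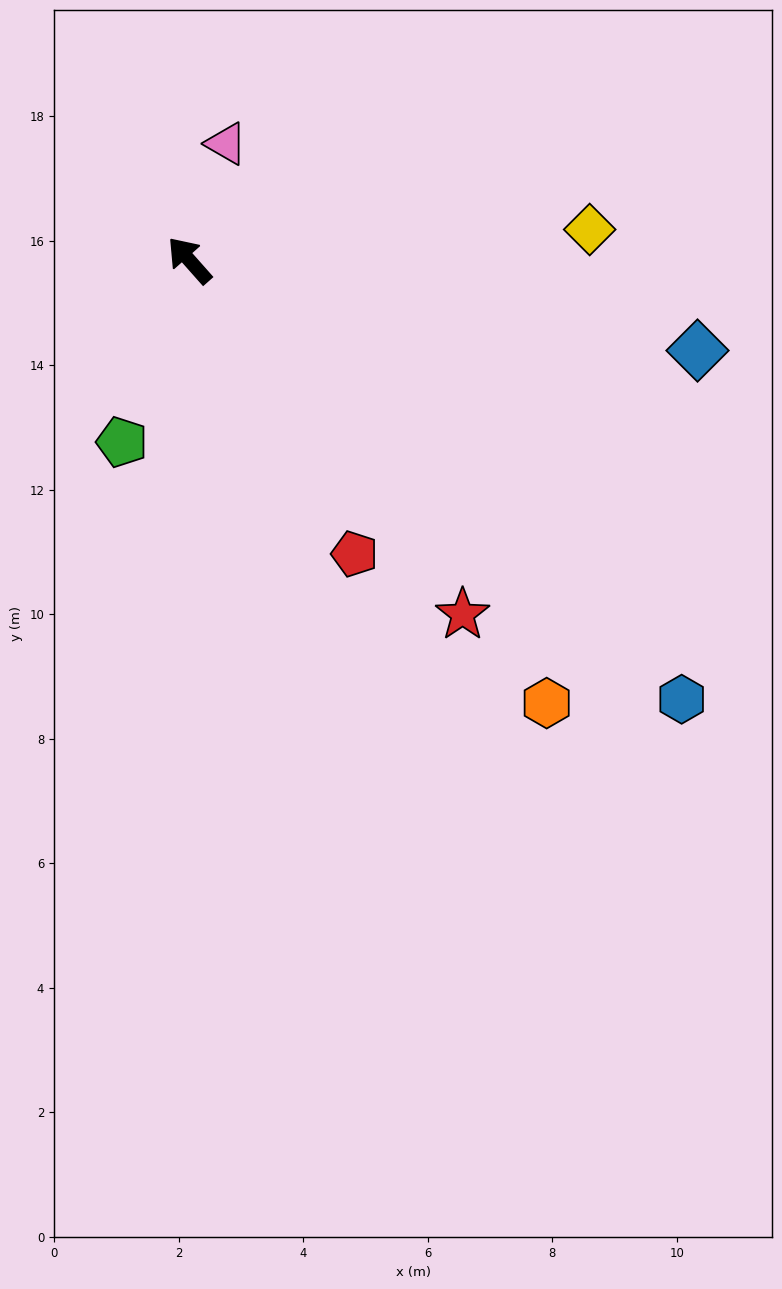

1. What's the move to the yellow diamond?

turn right 127°, forward 6.5 m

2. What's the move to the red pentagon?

turn left 168°, forward 5.4 m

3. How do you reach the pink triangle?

turn right 59°, forward 2.0 m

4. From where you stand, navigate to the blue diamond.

turn right 142°, forward 8.3 m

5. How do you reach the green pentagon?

turn left 118°, forward 3.1 m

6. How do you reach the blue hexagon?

turn right 173°, forward 10.6 m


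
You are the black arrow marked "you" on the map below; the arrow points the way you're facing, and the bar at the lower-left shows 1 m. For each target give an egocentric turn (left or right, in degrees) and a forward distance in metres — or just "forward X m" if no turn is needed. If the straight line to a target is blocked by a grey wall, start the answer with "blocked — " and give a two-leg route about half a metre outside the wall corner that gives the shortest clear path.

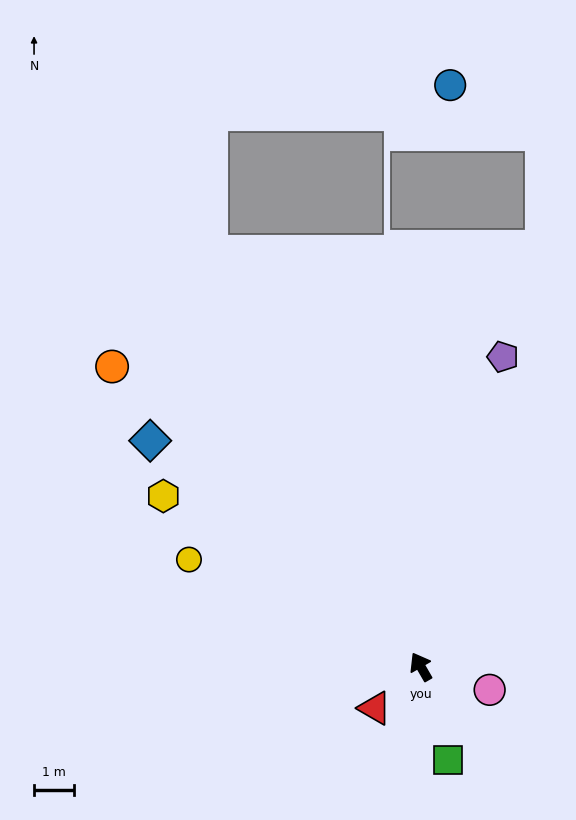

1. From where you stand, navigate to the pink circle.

turn right 139°, forward 1.8 m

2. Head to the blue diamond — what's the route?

turn left 20°, forward 8.7 m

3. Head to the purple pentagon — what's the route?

turn right 45°, forward 8.0 m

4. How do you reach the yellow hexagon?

turn left 27°, forward 7.7 m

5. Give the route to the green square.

turn left 166°, forward 2.4 m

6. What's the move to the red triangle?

turn left 102°, forward 1.5 m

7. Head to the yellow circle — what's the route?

turn left 35°, forward 6.3 m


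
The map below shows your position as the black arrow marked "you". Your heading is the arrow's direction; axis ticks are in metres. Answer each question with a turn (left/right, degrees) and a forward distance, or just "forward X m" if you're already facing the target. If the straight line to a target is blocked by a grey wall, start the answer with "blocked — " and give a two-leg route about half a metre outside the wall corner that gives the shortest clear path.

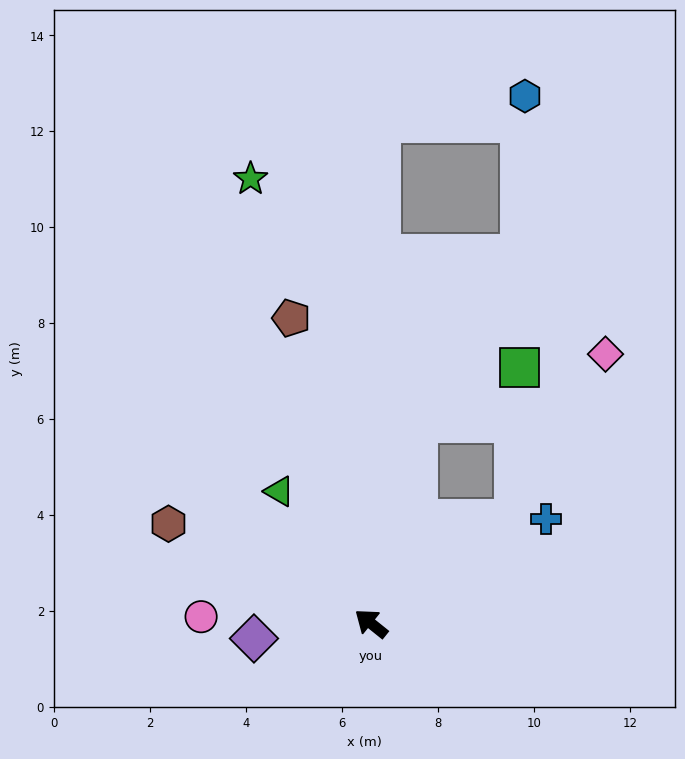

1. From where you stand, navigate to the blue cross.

turn right 110°, forward 4.2 m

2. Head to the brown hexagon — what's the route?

turn left 13°, forward 4.7 m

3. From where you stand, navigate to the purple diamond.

turn left 46°, forward 2.5 m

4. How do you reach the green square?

blocked — turn right 64°, forward 4.3 m, then turn right 49°, forward 2.4 m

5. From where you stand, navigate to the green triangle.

turn right 16°, forward 3.4 m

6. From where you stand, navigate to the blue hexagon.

blocked — turn right 52°, forward 10.4 m, then turn right 79°, forward 3.1 m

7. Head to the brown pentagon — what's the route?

turn right 37°, forward 6.6 m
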